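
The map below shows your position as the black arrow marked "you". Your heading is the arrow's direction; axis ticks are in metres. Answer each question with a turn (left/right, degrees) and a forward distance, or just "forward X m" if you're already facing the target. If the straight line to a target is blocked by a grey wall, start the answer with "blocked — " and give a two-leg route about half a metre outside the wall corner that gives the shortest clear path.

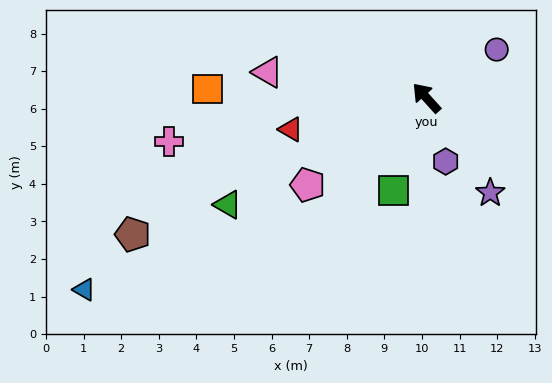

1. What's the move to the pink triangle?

turn left 39°, forward 4.3 m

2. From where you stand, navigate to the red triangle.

turn left 61°, forward 3.7 m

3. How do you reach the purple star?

turn left 172°, forward 3.0 m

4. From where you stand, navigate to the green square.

turn left 118°, forward 2.6 m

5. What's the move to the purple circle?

turn right 98°, forward 2.3 m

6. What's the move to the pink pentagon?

turn left 84°, forward 3.9 m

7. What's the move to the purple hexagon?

turn left 155°, forward 1.8 m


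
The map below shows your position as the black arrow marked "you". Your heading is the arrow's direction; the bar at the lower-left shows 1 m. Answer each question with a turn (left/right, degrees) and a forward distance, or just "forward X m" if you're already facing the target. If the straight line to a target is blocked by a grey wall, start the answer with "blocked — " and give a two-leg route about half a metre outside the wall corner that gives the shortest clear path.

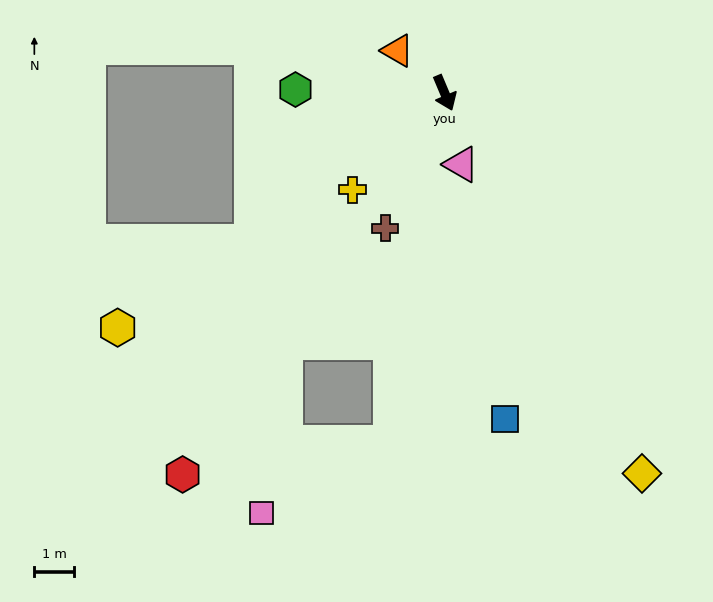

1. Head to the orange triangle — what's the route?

turn right 155°, forward 1.6 m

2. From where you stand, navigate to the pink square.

blocked — turn right 55°, forward 7.4 m, then turn left 24°, forward 4.3 m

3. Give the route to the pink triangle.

turn right 10°, forward 1.8 m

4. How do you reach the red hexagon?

turn right 57°, forward 11.6 m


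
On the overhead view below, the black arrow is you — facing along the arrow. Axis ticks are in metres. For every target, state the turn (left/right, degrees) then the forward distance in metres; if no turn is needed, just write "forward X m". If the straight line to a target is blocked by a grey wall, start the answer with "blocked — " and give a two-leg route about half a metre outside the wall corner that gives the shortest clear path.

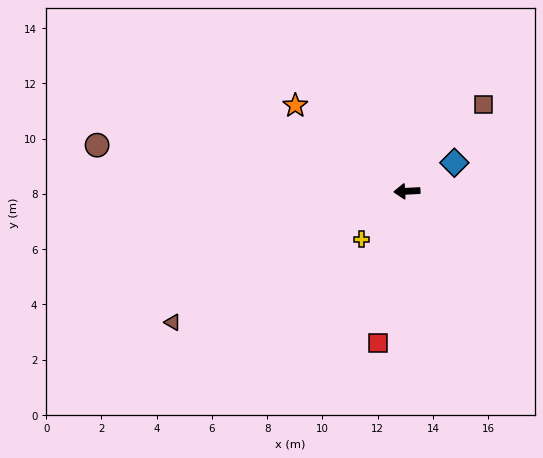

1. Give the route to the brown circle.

turn right 11°, forward 11.3 m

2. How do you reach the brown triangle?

turn left 26°, forward 9.7 m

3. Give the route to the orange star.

turn right 40°, forward 5.1 m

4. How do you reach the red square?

turn left 76°, forward 5.6 m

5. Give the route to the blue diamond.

turn right 152°, forward 2.0 m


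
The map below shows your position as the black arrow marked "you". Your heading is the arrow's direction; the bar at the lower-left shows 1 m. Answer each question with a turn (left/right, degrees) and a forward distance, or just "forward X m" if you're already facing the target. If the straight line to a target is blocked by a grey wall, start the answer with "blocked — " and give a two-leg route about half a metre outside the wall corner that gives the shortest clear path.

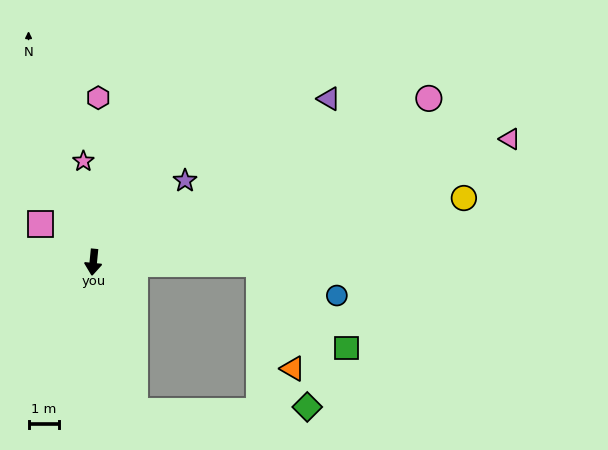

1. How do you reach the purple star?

turn left 137°, forward 4.1 m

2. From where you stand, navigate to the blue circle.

blocked — turn left 95°, forward 5.5 m, then turn right 21°, forward 2.8 m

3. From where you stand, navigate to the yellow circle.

turn left 105°, forward 12.5 m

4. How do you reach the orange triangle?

blocked — turn left 95°, forward 5.5 m, then turn right 71°, forward 3.7 m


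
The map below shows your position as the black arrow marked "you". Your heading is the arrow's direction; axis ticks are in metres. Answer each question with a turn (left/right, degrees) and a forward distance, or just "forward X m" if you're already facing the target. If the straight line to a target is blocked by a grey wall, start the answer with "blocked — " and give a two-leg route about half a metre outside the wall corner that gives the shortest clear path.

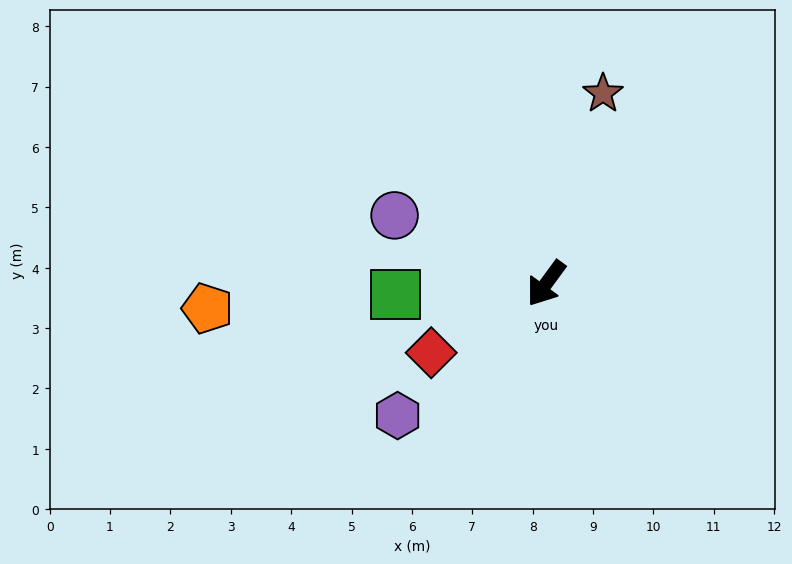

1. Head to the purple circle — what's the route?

turn right 78°, forward 2.8 m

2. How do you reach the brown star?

turn right 160°, forward 3.3 m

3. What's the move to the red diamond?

turn right 23°, forward 2.2 m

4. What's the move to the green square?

turn right 50°, forward 2.5 m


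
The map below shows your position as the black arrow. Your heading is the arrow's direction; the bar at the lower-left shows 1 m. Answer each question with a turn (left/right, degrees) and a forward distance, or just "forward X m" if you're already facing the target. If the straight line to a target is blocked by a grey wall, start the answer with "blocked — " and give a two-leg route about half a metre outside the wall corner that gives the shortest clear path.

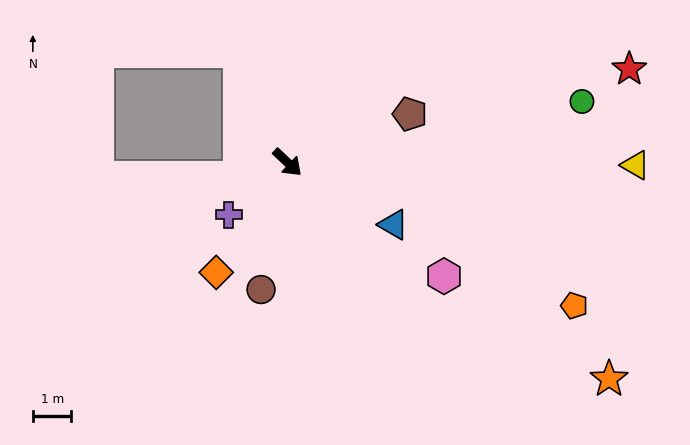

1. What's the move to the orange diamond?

turn right 80°, forward 3.4 m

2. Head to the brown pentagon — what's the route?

turn left 65°, forward 3.4 m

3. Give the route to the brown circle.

turn right 58°, forward 3.4 m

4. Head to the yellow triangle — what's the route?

turn left 43°, forward 9.0 m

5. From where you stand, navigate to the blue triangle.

turn left 13°, forward 3.2 m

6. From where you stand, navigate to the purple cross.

turn right 95°, forward 2.0 m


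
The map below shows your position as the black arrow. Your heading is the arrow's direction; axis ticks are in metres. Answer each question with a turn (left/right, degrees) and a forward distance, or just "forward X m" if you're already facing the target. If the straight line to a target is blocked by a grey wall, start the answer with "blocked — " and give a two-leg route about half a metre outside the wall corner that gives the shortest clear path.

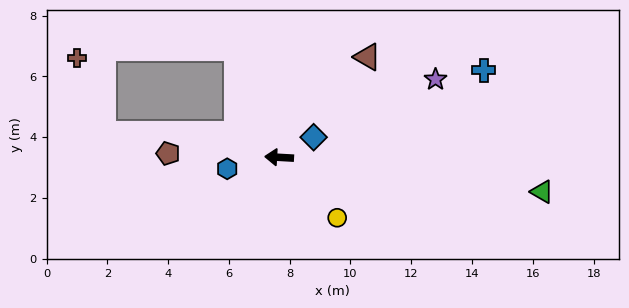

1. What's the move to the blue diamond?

turn right 147°, forward 1.3 m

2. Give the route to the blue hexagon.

turn left 16°, forward 1.7 m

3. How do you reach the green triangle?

turn left 176°, forward 8.7 m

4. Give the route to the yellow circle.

turn left 137°, forward 2.8 m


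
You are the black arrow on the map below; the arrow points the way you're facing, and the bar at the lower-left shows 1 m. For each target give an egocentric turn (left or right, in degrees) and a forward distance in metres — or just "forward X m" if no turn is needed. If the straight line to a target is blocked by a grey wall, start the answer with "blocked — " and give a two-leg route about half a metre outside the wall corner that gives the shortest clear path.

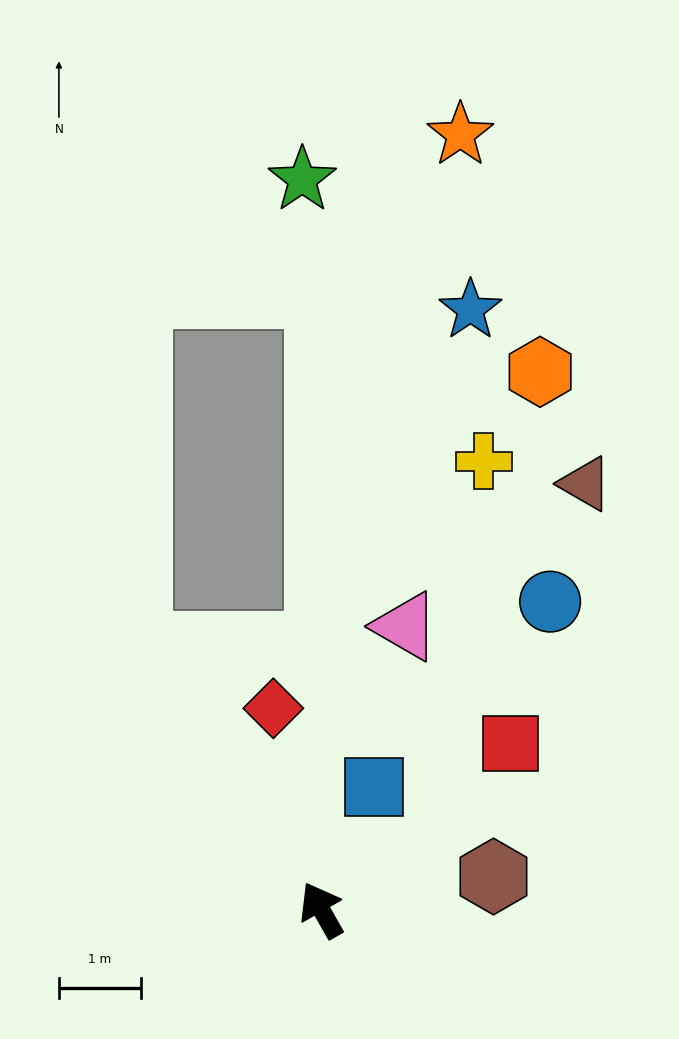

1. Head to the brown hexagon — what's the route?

turn right 109°, forward 2.1 m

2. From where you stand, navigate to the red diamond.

turn right 16°, forward 2.5 m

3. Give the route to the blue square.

turn right 53°, forward 1.6 m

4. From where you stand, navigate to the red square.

turn right 78°, forward 3.1 m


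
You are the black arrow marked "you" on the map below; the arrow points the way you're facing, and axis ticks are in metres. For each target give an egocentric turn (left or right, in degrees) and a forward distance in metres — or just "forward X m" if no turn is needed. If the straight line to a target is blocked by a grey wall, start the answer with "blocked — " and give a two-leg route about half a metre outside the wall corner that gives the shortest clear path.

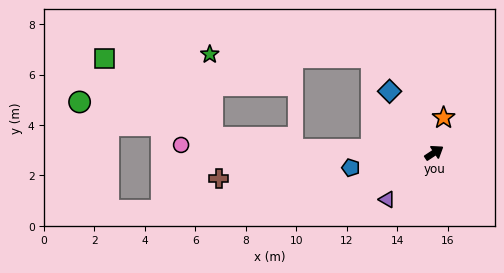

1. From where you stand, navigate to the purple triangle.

turn right 169°, forward 2.6 m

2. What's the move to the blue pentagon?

turn left 157°, forward 3.4 m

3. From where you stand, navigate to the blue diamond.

turn left 92°, forward 3.0 m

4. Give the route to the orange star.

turn left 41°, forward 1.4 m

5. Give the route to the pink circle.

turn left 145°, forward 10.0 m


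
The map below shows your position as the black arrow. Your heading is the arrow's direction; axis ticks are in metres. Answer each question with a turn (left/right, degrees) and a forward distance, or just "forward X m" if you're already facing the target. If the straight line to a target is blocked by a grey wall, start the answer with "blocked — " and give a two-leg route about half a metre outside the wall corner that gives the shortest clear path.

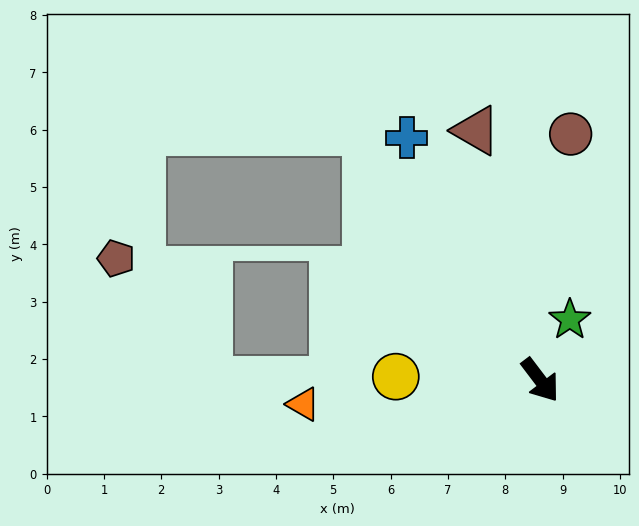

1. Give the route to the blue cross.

turn left 172°, forward 4.8 m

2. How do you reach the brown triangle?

turn left 157°, forward 4.5 m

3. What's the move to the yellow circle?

turn right 129°, forward 2.5 m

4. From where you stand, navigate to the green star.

turn left 117°, forward 1.2 m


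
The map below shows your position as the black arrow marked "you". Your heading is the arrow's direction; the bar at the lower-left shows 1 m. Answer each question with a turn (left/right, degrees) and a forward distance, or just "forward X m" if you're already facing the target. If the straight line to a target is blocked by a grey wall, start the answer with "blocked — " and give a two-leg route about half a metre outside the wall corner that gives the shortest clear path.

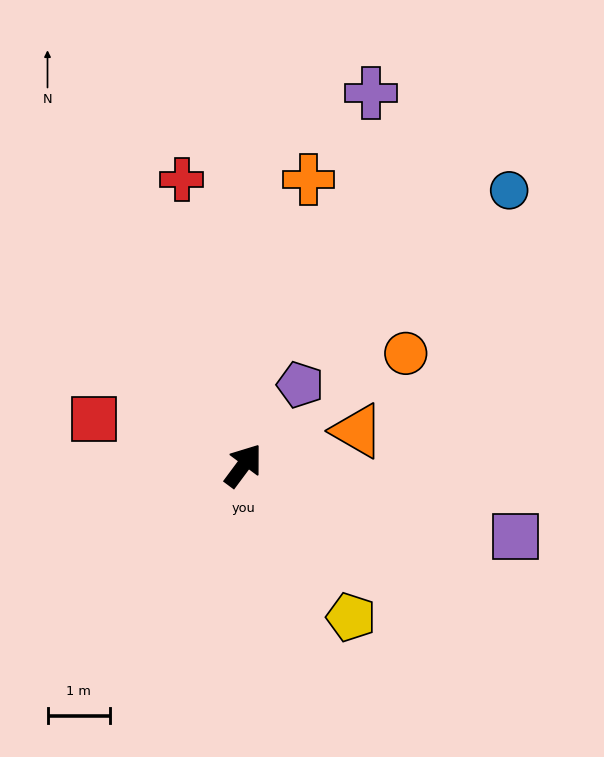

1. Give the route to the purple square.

turn right 68°, forward 4.5 m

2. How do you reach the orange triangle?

turn right 37°, forward 1.9 m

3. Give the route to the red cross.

turn left 49°, forward 4.7 m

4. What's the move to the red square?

turn left 109°, forward 2.5 m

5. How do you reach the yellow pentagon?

turn right 108°, forward 3.0 m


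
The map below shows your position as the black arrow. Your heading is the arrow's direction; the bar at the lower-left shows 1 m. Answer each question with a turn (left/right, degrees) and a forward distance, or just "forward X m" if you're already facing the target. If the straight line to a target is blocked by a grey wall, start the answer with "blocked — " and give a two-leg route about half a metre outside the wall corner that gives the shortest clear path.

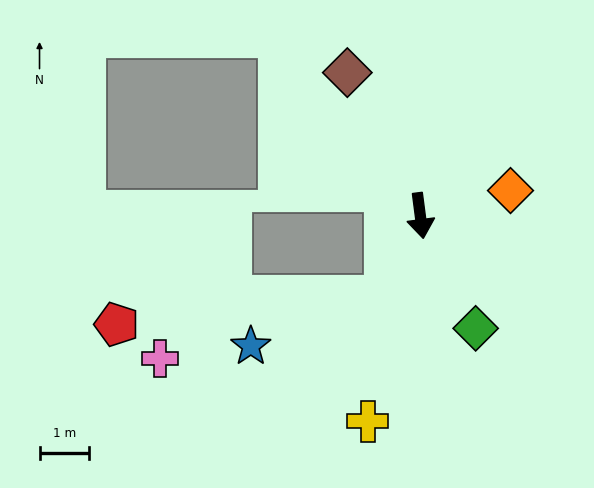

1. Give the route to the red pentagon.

blocked — turn right 31°, forward 1.8 m, then turn right 60°, forward 5.4 m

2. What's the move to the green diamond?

turn left 19°, forward 2.5 m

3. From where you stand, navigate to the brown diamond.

turn right 160°, forward 3.2 m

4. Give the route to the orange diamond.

turn left 98°, forward 1.9 m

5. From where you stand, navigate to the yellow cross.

turn right 22°, forward 4.3 m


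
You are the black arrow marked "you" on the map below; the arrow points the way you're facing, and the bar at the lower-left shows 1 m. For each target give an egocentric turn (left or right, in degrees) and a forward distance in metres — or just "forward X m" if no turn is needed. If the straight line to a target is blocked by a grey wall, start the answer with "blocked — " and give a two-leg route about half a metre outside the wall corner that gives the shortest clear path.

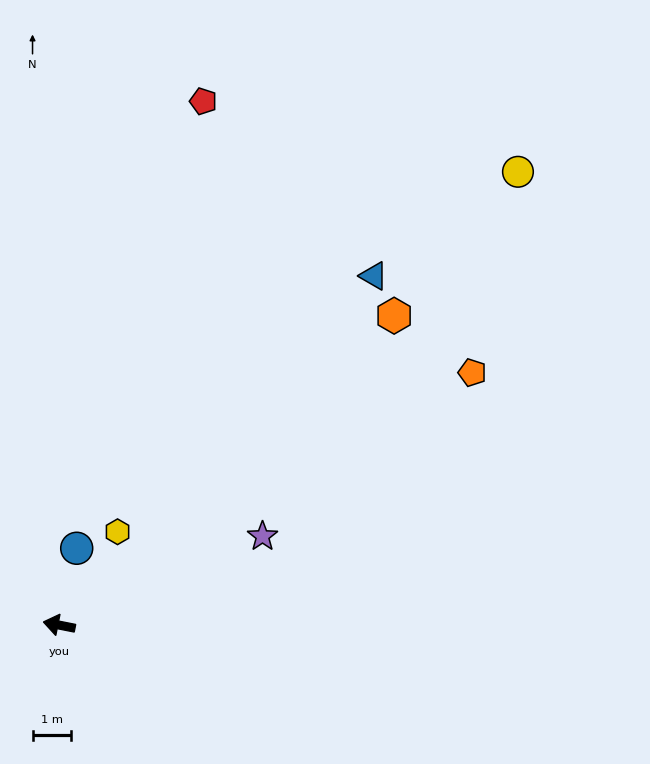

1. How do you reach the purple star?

turn right 145°, forward 5.7 m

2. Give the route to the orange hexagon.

turn right 126°, forward 11.7 m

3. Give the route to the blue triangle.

turn right 121°, forward 12.1 m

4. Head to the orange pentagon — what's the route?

turn right 137°, forward 12.4 m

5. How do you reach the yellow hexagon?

turn right 111°, forward 2.8 m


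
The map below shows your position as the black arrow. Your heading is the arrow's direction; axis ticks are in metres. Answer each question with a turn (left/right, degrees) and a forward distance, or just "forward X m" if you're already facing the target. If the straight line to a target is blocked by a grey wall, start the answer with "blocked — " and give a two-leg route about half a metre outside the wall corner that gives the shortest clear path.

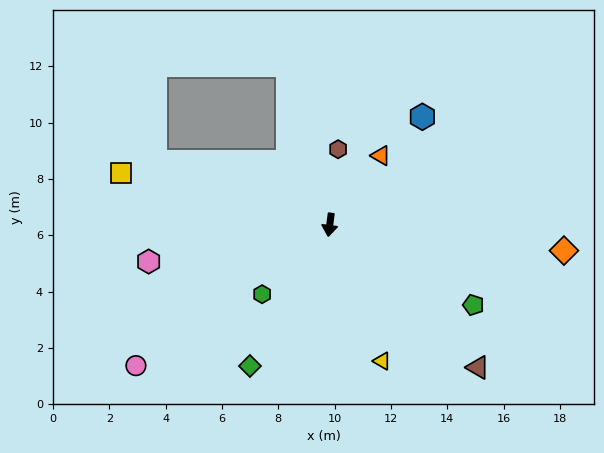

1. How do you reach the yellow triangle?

turn left 28°, forward 5.2 m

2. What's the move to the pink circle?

turn right 47°, forward 8.5 m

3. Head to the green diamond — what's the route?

turn right 22°, forward 5.8 m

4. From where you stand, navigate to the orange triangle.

turn left 151°, forward 3.1 m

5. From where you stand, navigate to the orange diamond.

turn left 91°, forward 8.4 m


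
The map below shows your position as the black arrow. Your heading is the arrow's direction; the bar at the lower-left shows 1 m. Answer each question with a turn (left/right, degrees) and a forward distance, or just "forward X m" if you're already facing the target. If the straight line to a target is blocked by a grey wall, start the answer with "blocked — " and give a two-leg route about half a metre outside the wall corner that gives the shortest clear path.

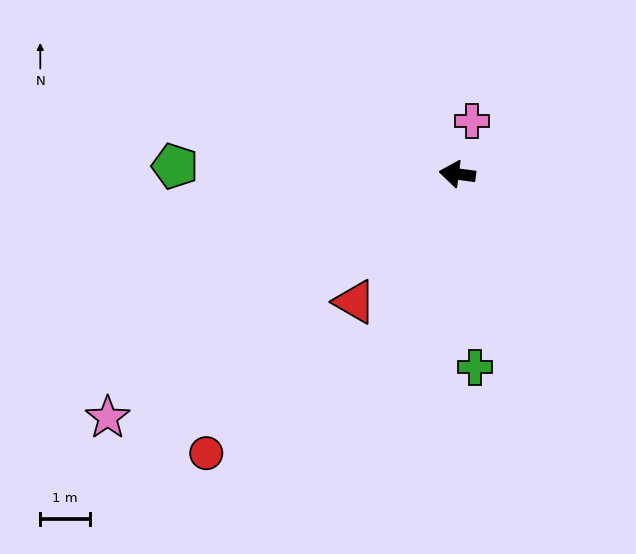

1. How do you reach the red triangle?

turn left 59°, forward 3.3 m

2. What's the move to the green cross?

turn left 103°, forward 3.9 m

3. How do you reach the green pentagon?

turn left 6°, forward 5.7 m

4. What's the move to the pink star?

turn left 42°, forward 8.6 m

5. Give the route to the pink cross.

turn right 98°, forward 1.1 m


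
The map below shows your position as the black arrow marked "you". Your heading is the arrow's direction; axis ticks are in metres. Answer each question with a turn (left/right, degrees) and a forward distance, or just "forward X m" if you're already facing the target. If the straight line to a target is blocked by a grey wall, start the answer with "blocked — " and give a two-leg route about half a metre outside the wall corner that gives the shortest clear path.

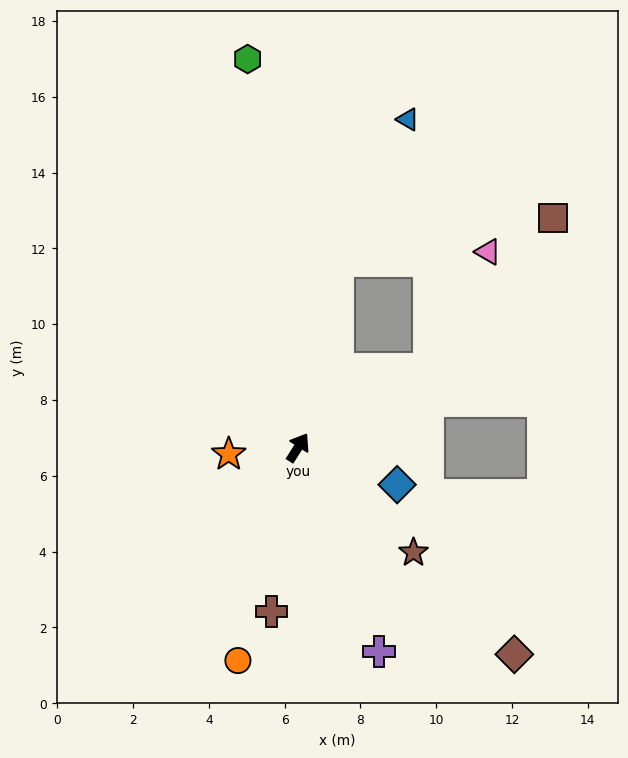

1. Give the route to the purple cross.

turn right 126°, forward 5.8 m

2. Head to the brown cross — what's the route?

turn right 157°, forward 4.4 m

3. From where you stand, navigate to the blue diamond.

turn right 78°, forward 2.8 m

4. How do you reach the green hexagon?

turn left 40°, forward 10.3 m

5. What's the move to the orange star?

turn left 128°, forward 1.8 m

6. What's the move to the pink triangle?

blocked — turn right 27°, forward 4.0 m, then turn left 33°, forward 3.5 m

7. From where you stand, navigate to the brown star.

turn right 100°, forward 4.1 m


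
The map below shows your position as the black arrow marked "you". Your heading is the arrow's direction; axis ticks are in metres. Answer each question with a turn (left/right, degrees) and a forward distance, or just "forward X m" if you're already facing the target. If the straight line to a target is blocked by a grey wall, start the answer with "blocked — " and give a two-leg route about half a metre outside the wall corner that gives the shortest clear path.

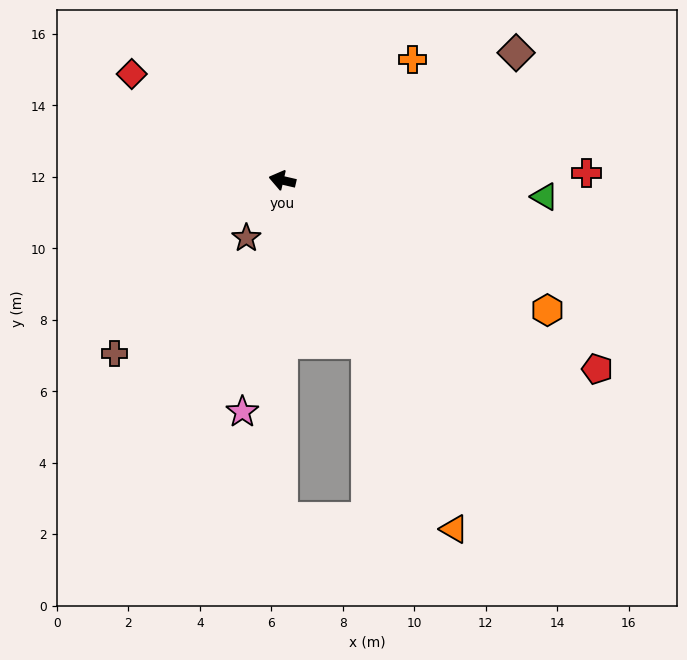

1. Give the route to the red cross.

turn right 166°, forward 8.5 m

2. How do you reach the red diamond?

turn right 22°, forward 5.2 m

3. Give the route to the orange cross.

turn right 124°, forward 5.0 m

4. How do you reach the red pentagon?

turn left 162°, forward 10.3 m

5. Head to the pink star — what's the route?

turn left 93°, forward 6.6 m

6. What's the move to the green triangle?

turn right 171°, forward 7.4 m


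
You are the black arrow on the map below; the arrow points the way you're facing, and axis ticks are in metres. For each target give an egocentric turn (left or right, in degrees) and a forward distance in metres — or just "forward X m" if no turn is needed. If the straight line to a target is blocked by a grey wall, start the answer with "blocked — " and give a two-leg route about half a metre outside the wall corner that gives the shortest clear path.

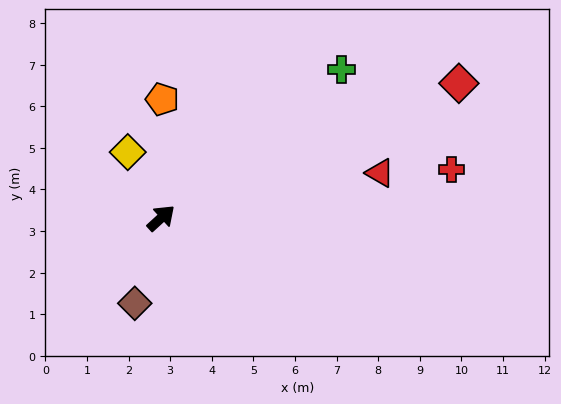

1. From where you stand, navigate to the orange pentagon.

turn left 47°, forward 2.9 m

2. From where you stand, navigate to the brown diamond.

turn right 150°, forward 2.1 m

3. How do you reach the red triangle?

turn right 31°, forward 5.4 m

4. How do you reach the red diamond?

turn right 18°, forward 7.9 m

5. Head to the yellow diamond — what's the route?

turn left 74°, forward 1.8 m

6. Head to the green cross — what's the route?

turn right 3°, forward 5.6 m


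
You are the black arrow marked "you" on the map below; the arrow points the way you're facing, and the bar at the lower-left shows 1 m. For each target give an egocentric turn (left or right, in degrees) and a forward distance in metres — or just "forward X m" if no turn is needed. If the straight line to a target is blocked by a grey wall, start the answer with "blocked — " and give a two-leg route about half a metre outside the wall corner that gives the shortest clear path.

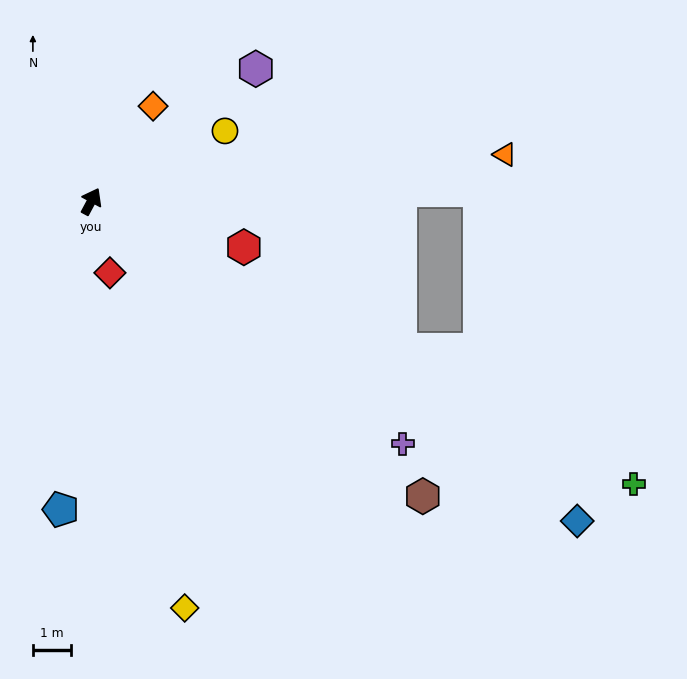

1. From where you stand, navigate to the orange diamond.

turn right 5°, forward 3.0 m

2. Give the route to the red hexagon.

turn right 79°, forward 4.1 m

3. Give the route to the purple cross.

turn right 100°, forward 10.3 m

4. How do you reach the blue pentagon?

turn right 157°, forward 8.1 m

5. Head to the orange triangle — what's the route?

turn right 55°, forward 10.8 m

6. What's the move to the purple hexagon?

turn right 23°, forward 5.5 m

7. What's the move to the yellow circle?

turn right 34°, forward 3.9 m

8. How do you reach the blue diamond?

turn right 95°, forward 15.1 m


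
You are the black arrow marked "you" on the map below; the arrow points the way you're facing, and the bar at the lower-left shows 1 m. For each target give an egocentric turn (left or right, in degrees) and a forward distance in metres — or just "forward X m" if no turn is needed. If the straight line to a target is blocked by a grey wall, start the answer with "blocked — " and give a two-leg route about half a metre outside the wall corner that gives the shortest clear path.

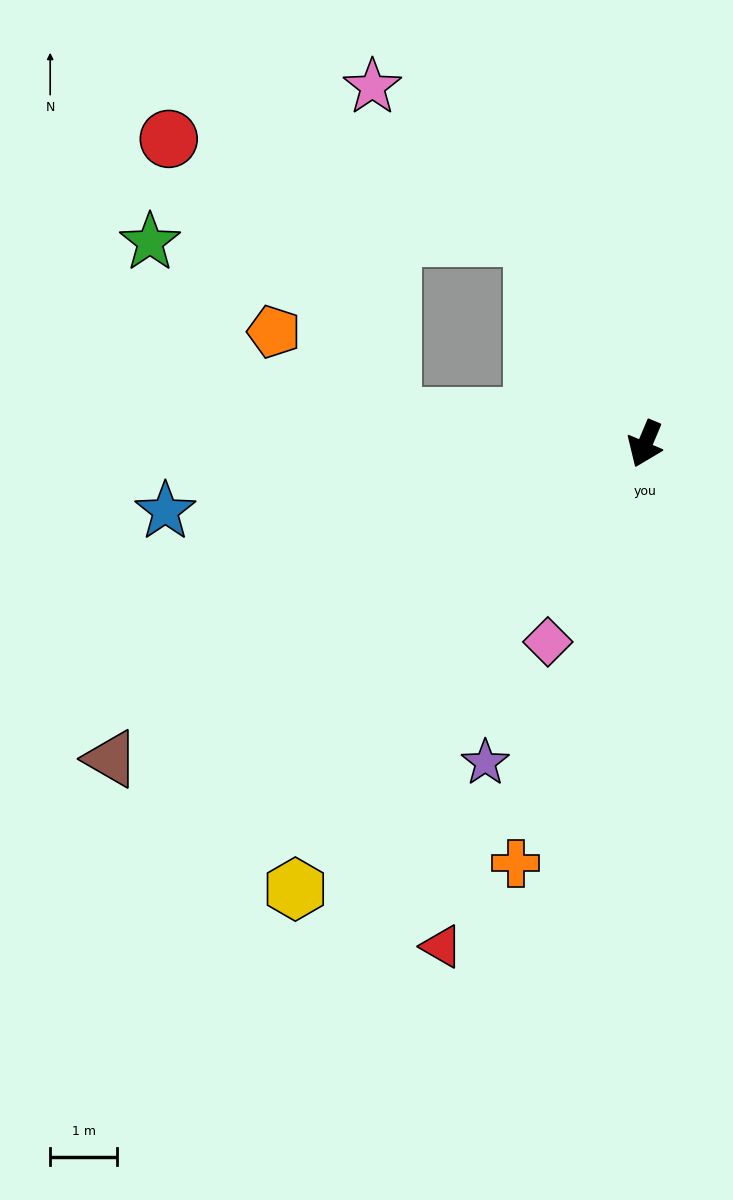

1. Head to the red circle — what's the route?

blocked — turn right 73°, forward 3.8 m, then turn right 45°, forward 5.3 m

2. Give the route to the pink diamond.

turn right 3°, forward 3.3 m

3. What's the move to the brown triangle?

turn right 37°, forward 9.2 m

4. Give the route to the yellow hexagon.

turn right 15°, forward 8.4 m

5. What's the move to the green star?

blocked — turn right 128°, forward 3.5 m, then turn left 62°, forward 5.7 m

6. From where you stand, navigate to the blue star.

turn right 59°, forward 7.2 m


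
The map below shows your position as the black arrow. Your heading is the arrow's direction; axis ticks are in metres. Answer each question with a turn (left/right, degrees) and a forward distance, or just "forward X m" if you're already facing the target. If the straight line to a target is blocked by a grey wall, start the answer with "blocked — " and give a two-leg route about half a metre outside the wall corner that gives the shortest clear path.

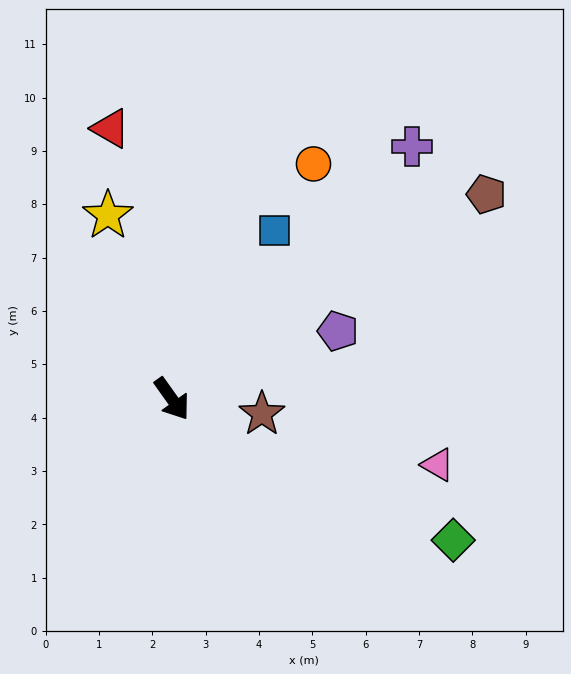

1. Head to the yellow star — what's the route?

turn left 164°, forward 3.6 m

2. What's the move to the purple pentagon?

turn left 77°, forward 3.4 m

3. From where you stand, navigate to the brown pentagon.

turn left 88°, forward 7.0 m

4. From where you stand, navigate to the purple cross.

turn left 101°, forward 6.5 m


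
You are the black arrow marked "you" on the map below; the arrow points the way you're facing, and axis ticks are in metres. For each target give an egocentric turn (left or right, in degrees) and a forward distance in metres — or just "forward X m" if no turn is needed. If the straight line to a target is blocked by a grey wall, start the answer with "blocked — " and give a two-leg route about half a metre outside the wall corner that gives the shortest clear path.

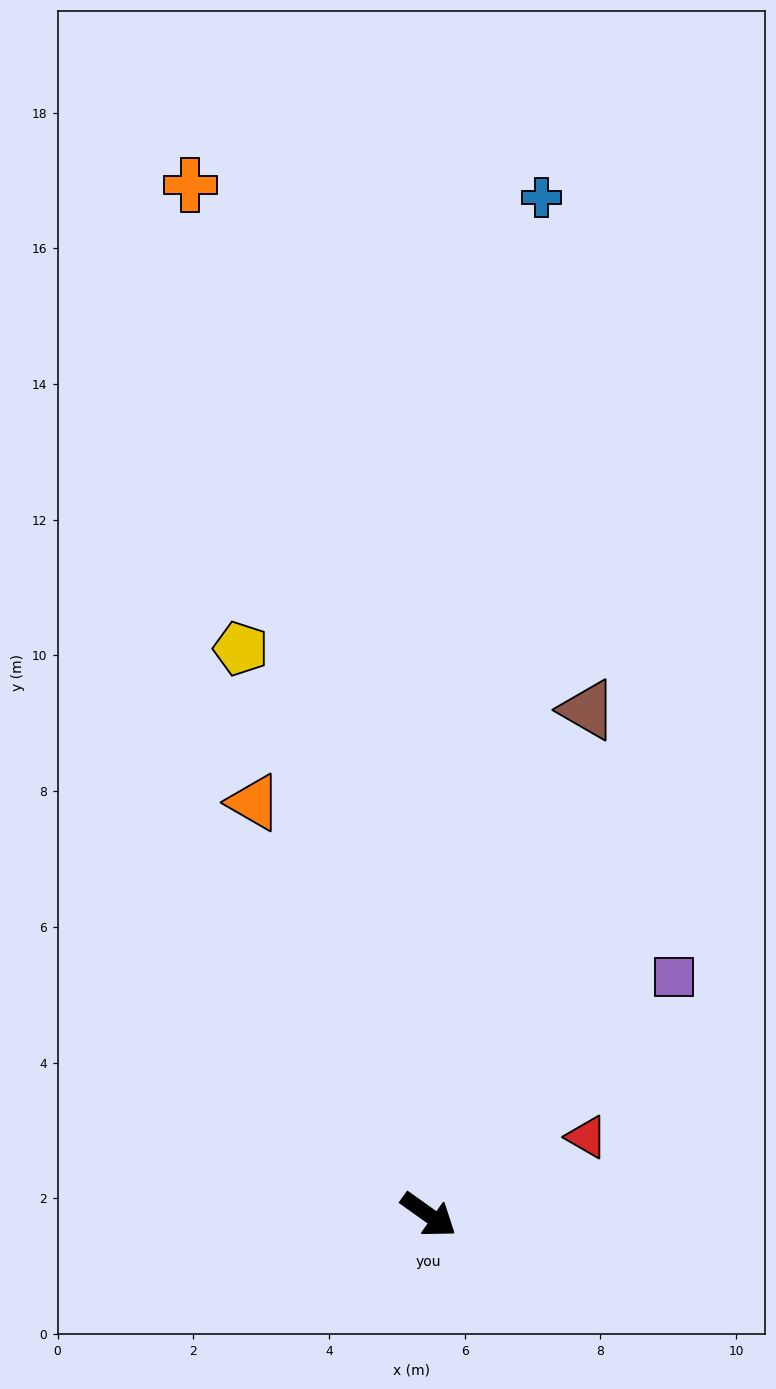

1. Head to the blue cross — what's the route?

turn left 119°, forward 15.1 m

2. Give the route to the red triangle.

turn left 62°, forward 2.6 m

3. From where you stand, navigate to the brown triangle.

turn left 108°, forward 7.8 m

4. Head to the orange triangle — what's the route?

turn left 148°, forward 6.6 m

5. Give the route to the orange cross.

turn left 138°, forward 15.6 m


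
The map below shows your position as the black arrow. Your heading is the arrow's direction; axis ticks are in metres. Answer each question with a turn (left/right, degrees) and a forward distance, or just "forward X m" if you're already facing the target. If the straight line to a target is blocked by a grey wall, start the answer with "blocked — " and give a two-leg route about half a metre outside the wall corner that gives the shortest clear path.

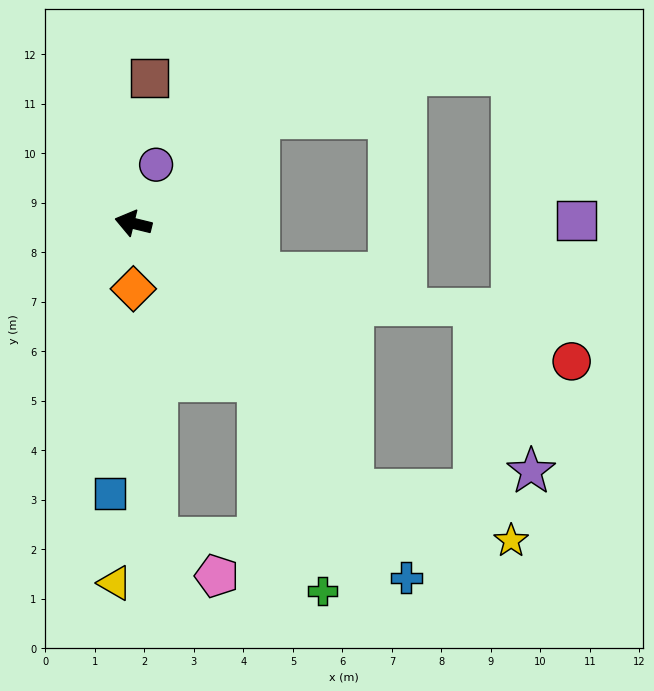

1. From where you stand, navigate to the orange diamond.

turn left 104°, forward 1.3 m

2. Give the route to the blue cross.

turn left 141°, forward 9.0 m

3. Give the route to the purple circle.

turn right 97°, forward 1.3 m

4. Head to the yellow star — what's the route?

blocked — turn left 143°, forward 7.0 m, then turn left 33°, forward 3.4 m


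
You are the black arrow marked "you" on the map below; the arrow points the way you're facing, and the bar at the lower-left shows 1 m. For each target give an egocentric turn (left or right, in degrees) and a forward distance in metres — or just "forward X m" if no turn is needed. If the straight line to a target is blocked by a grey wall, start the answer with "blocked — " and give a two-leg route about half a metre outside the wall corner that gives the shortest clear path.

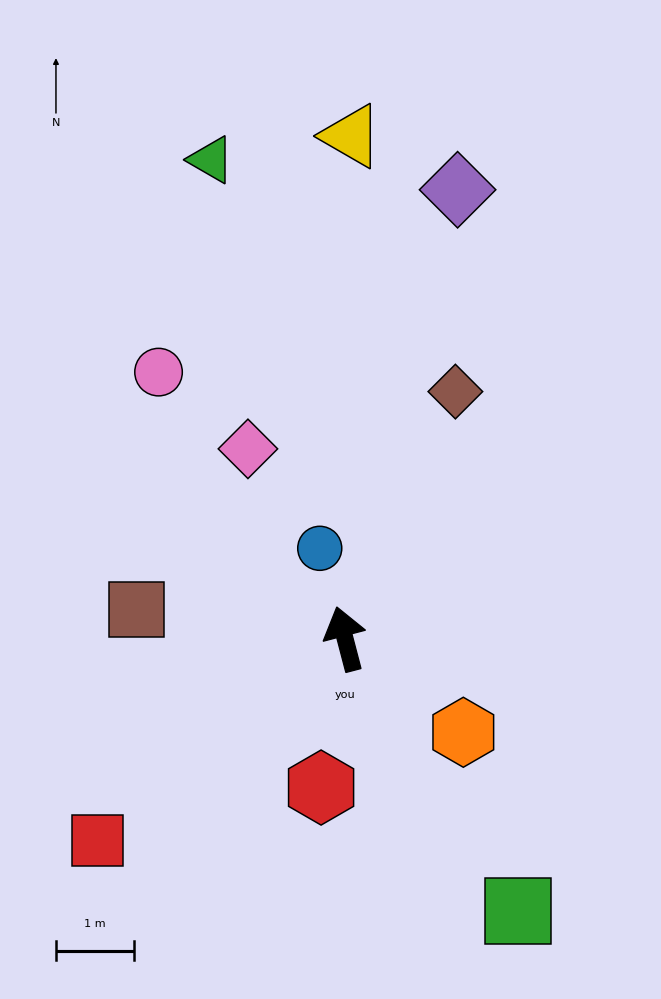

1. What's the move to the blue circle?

forward 1.2 m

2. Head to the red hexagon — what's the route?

turn left 156°, forward 1.9 m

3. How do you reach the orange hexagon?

turn right 143°, forward 1.9 m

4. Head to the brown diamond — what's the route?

turn right 39°, forward 3.5 m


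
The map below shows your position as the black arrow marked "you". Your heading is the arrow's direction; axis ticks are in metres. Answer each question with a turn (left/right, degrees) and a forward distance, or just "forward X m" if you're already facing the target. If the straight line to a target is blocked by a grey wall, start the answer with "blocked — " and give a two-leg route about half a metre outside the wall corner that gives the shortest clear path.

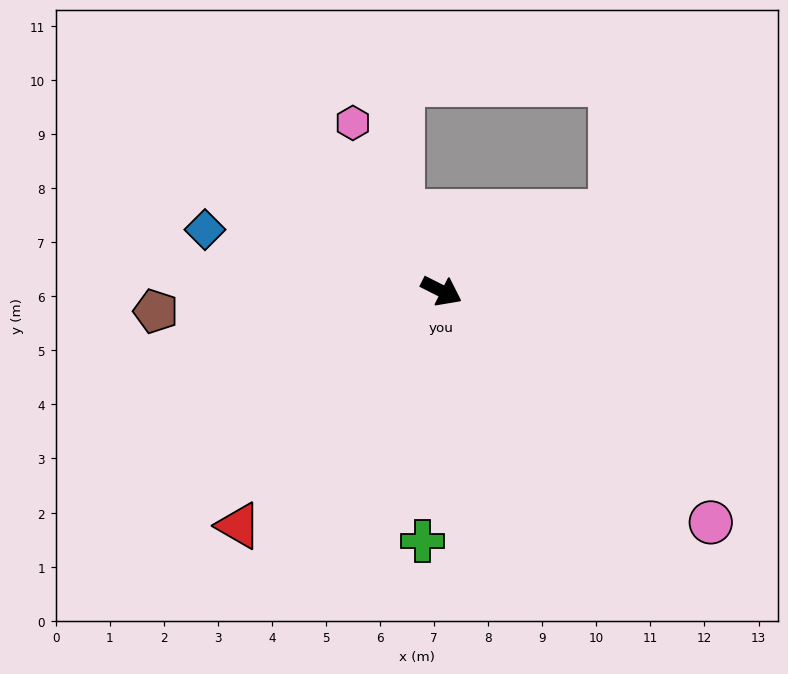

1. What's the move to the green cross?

turn right 68°, forward 4.6 m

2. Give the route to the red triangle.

turn right 104°, forward 5.7 m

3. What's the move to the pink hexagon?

turn left 145°, forward 3.5 m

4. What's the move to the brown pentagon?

turn right 149°, forward 5.3 m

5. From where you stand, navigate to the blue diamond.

turn right 168°, forward 4.5 m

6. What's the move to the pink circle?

turn right 14°, forward 6.6 m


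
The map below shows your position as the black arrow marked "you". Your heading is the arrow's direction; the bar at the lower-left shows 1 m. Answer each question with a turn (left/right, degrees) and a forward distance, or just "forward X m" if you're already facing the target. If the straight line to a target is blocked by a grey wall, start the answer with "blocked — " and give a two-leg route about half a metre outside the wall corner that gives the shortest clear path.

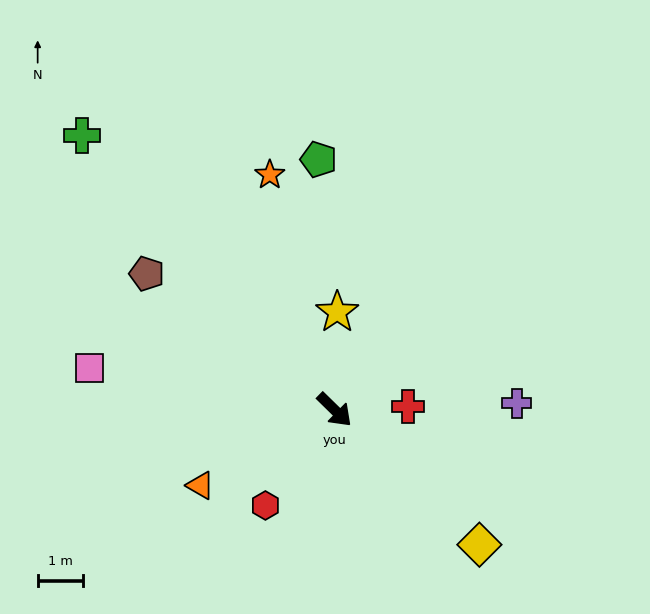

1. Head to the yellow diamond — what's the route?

forward 4.3 m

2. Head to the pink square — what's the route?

turn right 145°, forward 5.5 m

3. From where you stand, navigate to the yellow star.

turn left 133°, forward 2.1 m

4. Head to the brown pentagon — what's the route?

turn right 172°, forward 5.1 m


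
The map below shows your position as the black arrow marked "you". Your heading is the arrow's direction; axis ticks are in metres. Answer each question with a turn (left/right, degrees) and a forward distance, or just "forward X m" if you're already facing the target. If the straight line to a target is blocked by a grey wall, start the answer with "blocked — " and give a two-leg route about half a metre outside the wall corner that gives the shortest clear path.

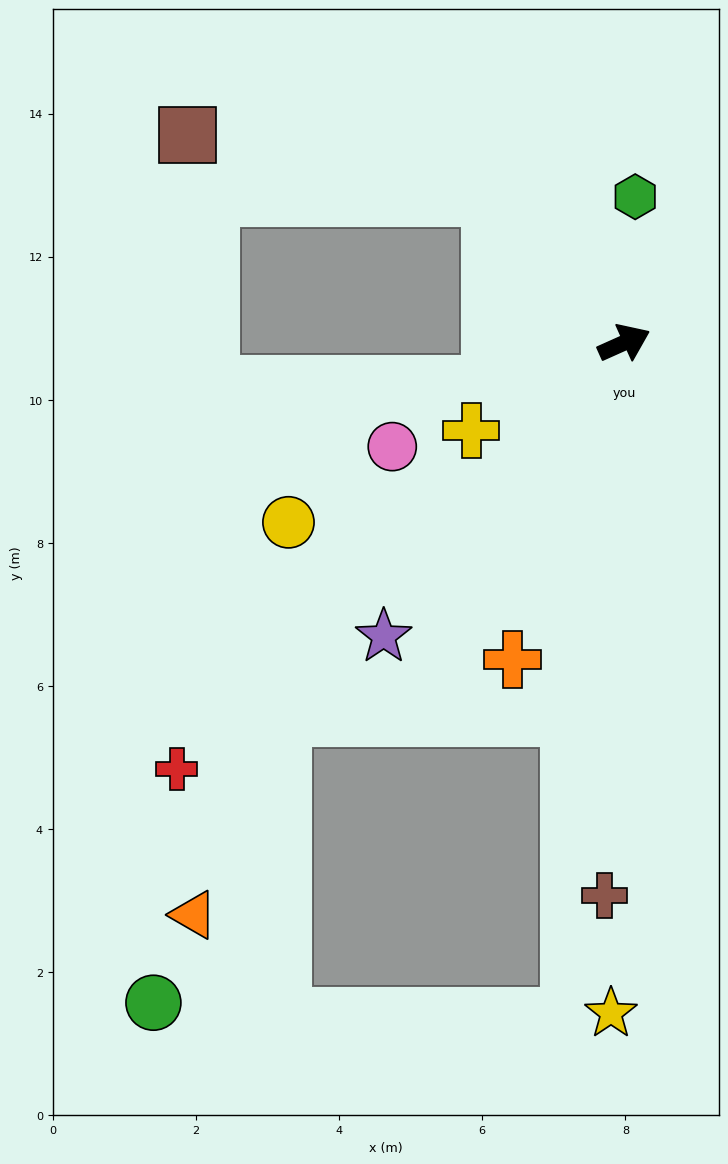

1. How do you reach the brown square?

blocked — turn left 108°, forward 2.8 m, then turn left 37°, forward 4.3 m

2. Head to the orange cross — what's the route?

turn right 134°, forward 4.7 m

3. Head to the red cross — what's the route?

turn right 161°, forward 8.6 m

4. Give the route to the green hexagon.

turn left 62°, forward 2.0 m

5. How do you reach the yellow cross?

turn right 174°, forward 2.5 m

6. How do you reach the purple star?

turn right 153°, forward 5.3 m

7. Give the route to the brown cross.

turn right 116°, forward 7.7 m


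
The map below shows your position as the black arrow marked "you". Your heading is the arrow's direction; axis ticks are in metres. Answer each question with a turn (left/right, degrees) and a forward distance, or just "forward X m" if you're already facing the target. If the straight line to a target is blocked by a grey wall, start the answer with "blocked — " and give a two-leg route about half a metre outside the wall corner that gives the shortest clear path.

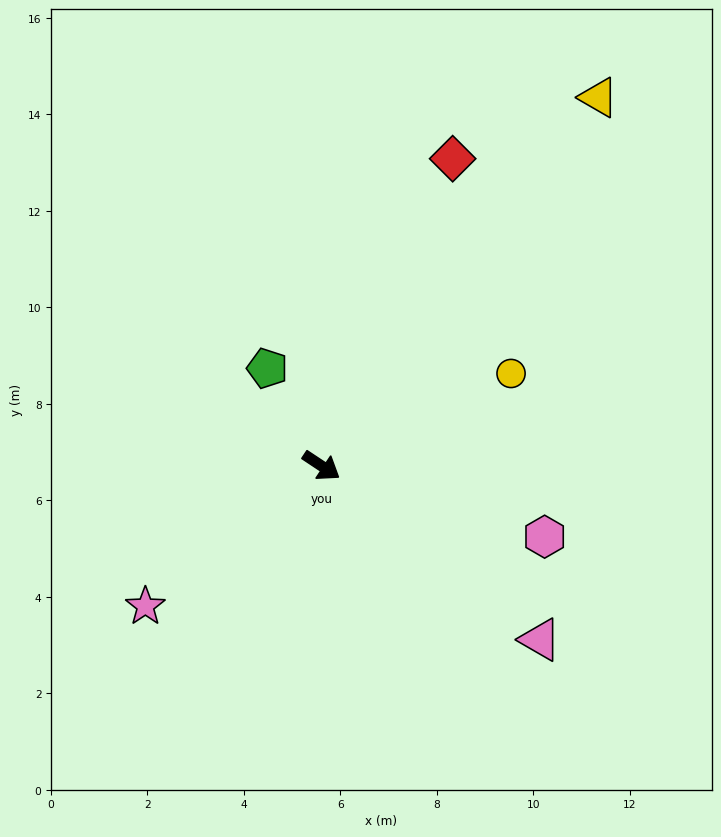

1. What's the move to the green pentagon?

turn left 153°, forward 2.3 m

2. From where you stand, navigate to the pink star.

turn right 108°, forward 4.7 m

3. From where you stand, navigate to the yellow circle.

turn left 60°, forward 4.4 m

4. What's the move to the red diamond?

turn left 100°, forward 6.9 m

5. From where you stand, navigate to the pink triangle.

turn right 5°, forward 5.8 m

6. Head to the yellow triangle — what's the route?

turn left 87°, forward 9.6 m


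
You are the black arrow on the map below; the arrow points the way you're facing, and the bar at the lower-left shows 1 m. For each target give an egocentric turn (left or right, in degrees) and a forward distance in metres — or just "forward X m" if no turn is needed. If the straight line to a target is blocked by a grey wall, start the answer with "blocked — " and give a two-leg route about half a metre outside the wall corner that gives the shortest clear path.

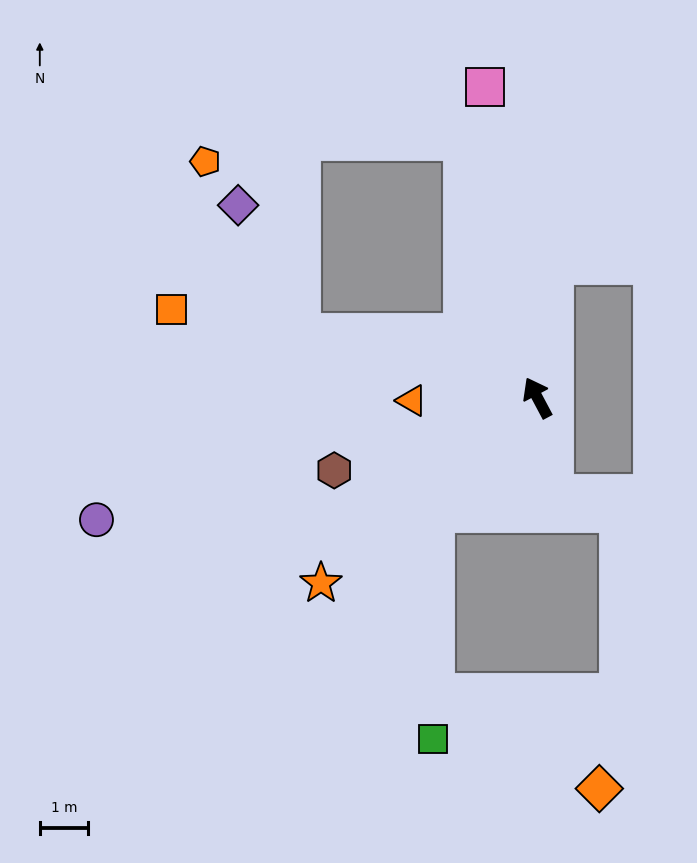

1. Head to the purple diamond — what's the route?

blocked — turn left 47°, forward 5.1 m, then turn right 49°, forward 3.0 m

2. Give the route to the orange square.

turn left 48°, forward 7.8 m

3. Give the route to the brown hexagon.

turn left 82°, forward 4.5 m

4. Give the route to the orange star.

turn left 103°, forward 5.9 m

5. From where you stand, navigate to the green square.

blocked — turn left 110°, forward 3.2 m, then turn left 42°, forward 4.7 m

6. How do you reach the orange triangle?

turn left 63°, forward 2.6 m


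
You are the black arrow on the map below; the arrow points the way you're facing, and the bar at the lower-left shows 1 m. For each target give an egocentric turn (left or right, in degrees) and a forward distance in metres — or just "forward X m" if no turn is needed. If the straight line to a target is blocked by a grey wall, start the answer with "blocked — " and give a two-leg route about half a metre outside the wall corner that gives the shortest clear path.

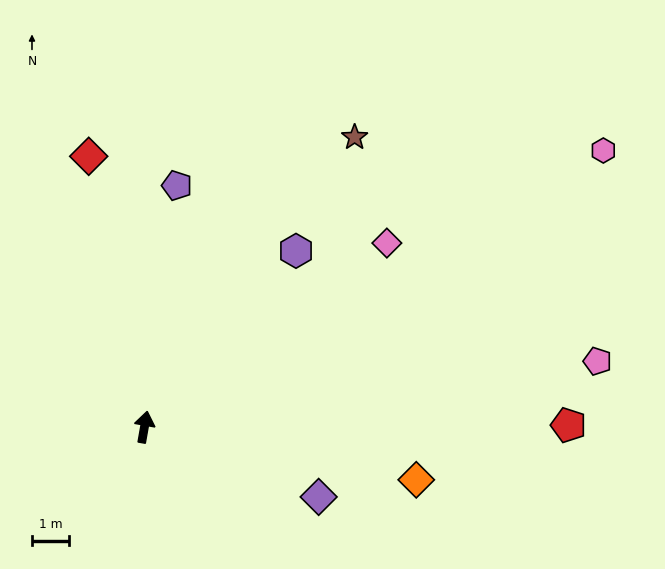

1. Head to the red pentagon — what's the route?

turn right 80°, forward 11.5 m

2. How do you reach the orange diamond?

turn right 91°, forward 7.5 m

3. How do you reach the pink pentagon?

turn right 72°, forward 12.4 m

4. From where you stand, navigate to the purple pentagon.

turn left 2°, forward 6.6 m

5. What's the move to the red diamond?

turn left 22°, forward 7.5 m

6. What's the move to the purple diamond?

turn right 102°, forward 5.1 m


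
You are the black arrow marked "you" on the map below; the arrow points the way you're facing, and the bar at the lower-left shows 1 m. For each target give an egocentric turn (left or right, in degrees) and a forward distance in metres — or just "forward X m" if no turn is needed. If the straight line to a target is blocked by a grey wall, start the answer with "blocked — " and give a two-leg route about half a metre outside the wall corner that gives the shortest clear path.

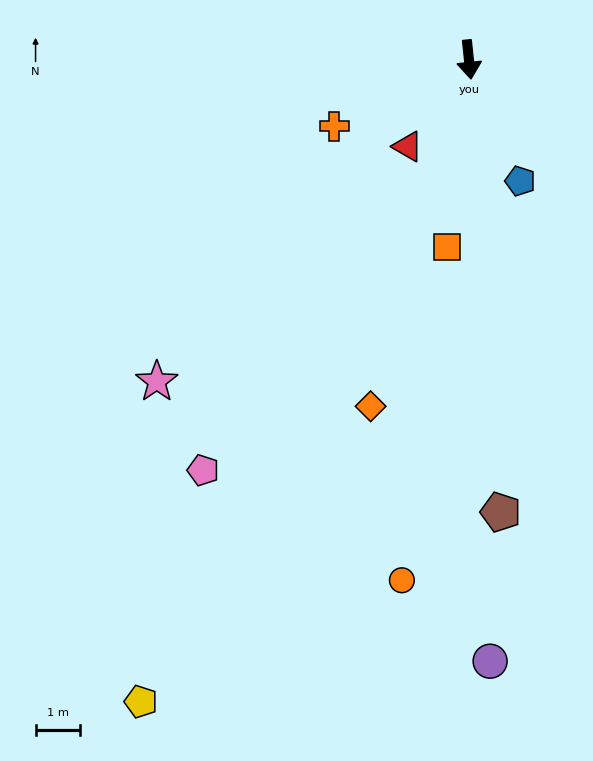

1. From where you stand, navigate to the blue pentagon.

turn left 17°, forward 3.0 m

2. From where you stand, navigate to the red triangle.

turn right 41°, forward 2.4 m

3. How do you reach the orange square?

turn right 13°, forward 4.3 m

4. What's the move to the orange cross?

turn right 70°, forward 3.4 m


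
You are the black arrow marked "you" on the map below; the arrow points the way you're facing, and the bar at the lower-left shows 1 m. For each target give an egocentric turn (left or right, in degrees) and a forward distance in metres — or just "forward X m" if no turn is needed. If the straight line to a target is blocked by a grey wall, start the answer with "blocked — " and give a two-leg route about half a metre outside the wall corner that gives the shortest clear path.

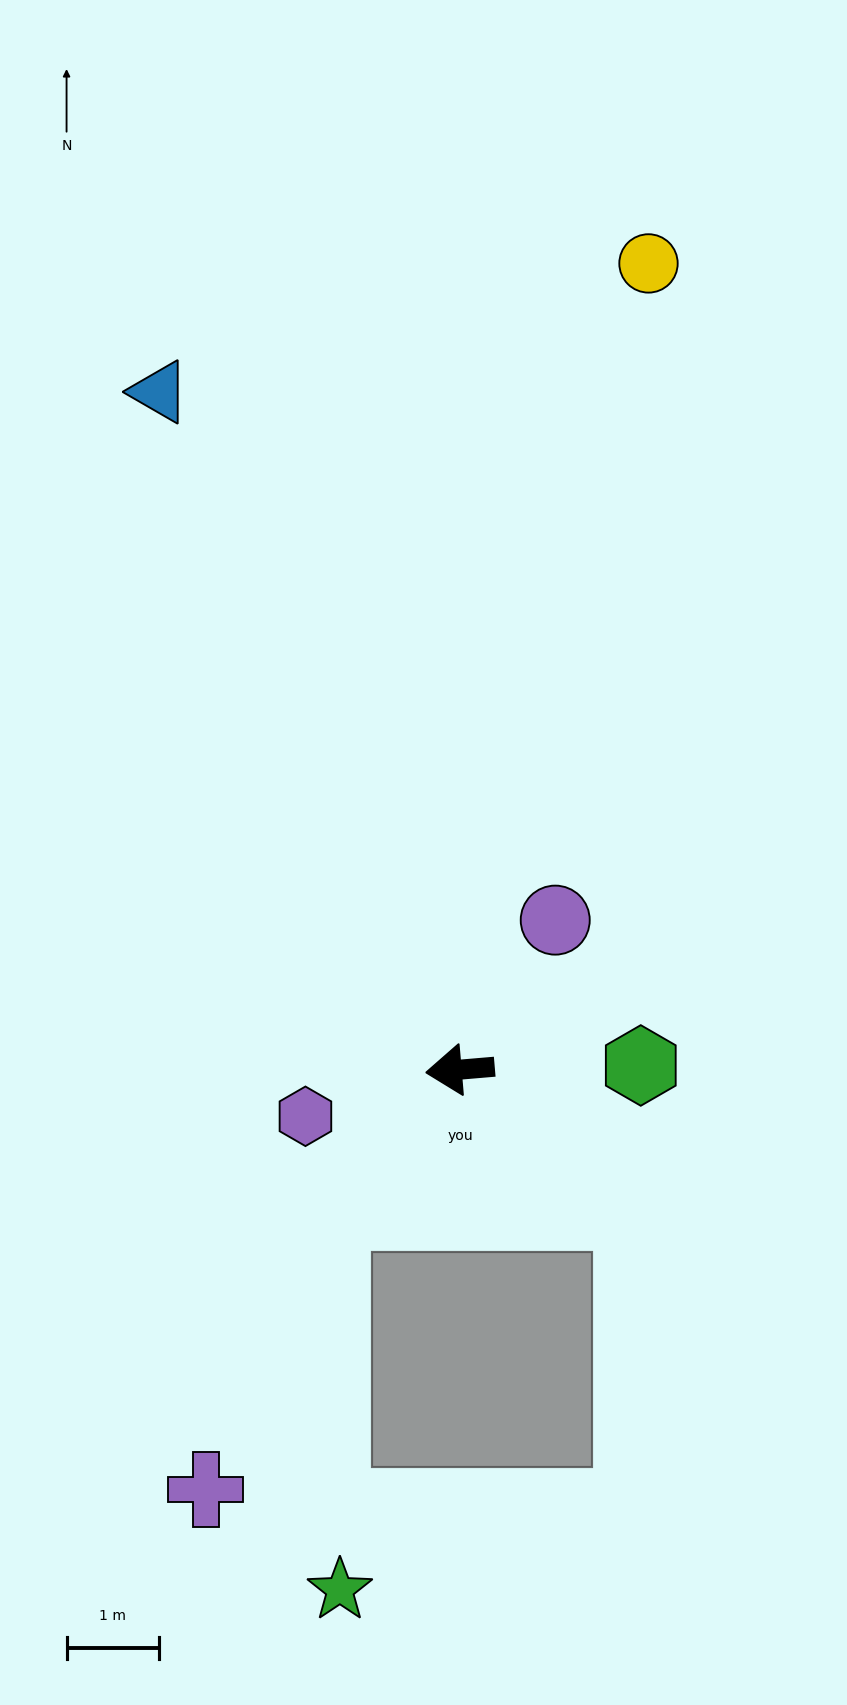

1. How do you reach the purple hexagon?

turn left 12°, forward 1.7 m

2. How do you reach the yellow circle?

turn right 108°, forward 9.0 m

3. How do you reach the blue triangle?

turn right 71°, forward 8.0 m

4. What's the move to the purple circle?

turn right 127°, forward 1.9 m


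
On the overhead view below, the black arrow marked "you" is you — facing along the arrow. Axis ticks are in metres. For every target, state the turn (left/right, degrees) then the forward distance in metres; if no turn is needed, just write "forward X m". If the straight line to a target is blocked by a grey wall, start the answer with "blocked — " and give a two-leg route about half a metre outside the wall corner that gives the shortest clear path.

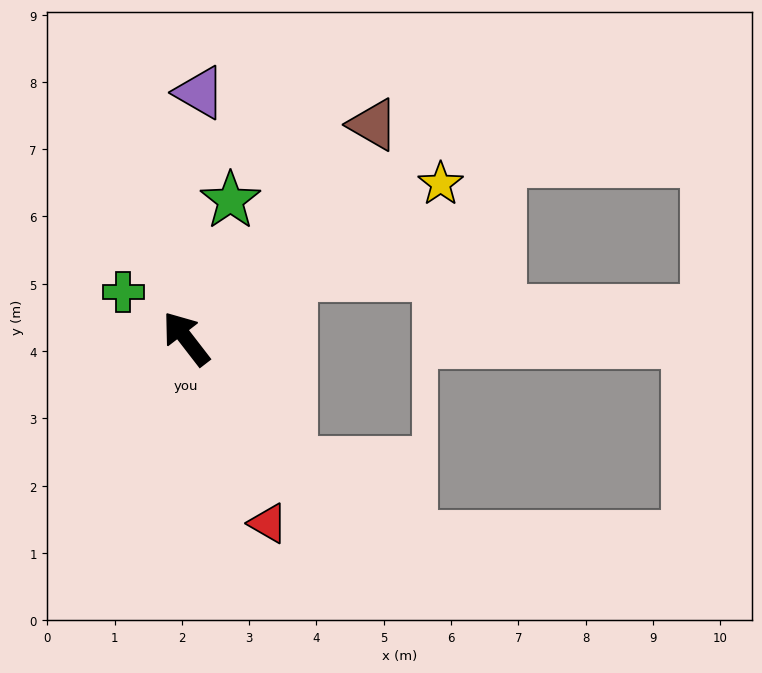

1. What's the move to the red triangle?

turn left 166°, forward 3.0 m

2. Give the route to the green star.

turn right 55°, forward 2.2 m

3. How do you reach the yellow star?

turn right 96°, forward 4.4 m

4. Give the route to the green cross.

turn left 16°, forward 1.2 m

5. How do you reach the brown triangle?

turn right 79°, forward 4.2 m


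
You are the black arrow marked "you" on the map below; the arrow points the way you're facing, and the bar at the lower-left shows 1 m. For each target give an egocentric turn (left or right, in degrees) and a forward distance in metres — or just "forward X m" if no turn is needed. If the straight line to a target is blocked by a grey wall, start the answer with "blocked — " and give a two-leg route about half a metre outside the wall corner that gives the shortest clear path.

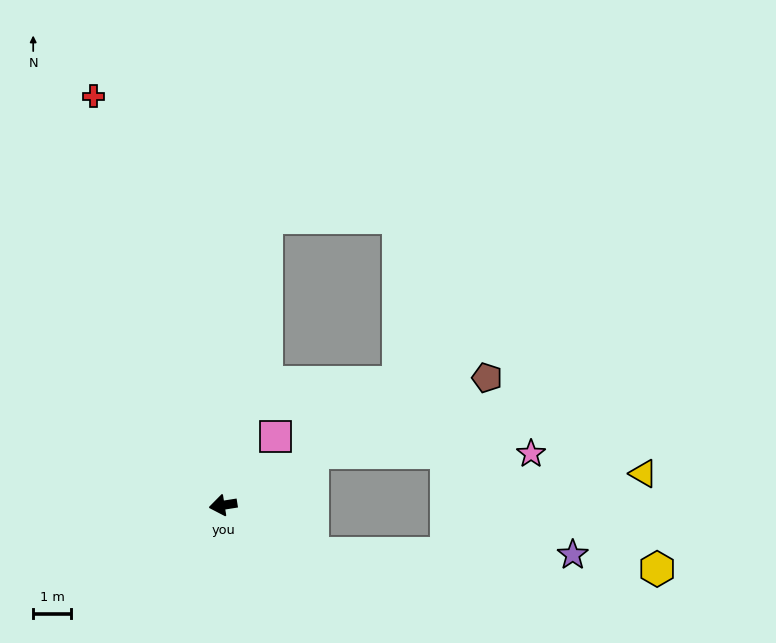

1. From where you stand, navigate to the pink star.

blocked — turn right 159°, forward 2.7 m, then turn right 30°, forward 5.7 m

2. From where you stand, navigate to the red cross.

turn right 81°, forward 11.3 m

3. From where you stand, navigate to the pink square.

turn right 136°, forward 2.3 m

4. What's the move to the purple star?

blocked — turn left 143°, forward 2.7 m, then turn left 28°, forward 6.8 m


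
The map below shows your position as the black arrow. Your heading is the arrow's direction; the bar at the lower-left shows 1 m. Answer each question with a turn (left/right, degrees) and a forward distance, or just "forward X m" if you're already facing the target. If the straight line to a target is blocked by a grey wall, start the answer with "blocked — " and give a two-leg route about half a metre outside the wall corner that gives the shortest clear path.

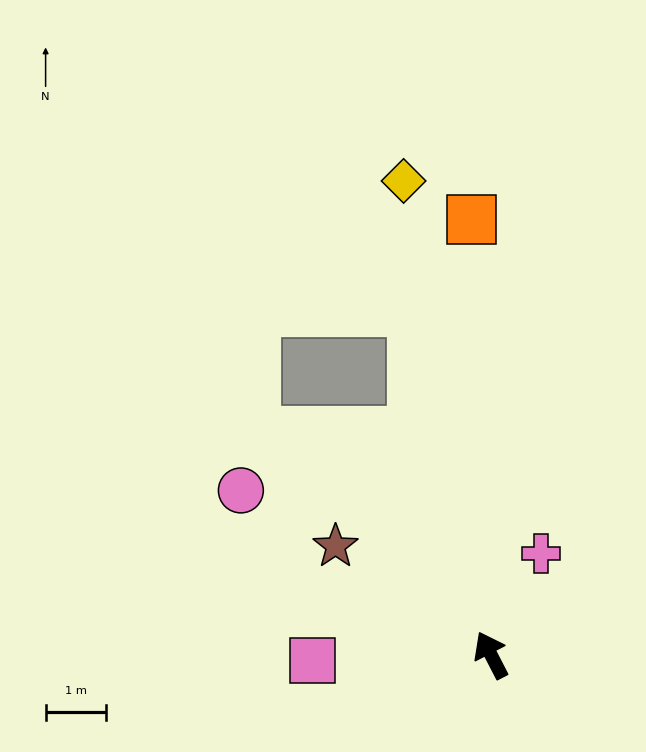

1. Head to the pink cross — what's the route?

turn right 54°, forward 1.9 m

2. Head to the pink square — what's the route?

turn left 65°, forward 2.9 m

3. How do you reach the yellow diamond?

turn right 17°, forward 7.9 m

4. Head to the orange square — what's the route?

turn right 25°, forward 7.2 m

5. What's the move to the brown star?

turn left 28°, forward 3.1 m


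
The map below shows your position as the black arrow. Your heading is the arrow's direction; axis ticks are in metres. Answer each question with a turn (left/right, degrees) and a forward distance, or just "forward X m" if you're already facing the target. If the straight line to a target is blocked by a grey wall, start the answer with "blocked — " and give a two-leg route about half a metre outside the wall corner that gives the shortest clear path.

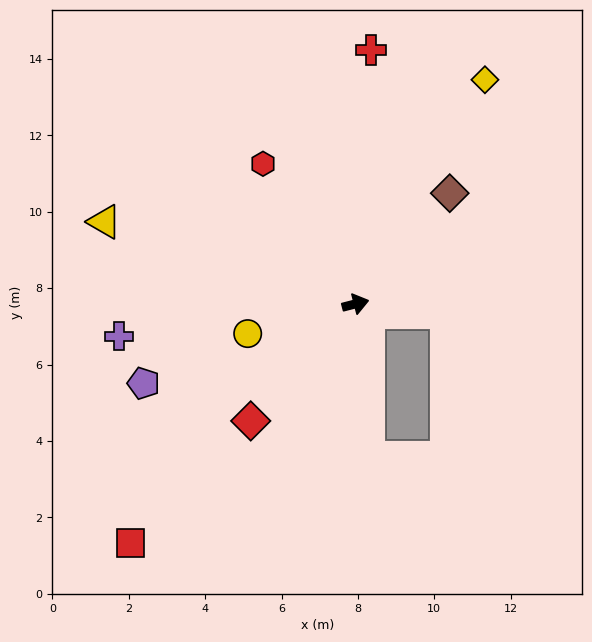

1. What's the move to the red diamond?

turn right 146°, forward 4.1 m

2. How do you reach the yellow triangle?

turn left 147°, forward 6.9 m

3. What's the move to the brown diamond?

turn left 35°, forward 3.8 m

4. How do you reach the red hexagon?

turn left 109°, forward 4.4 m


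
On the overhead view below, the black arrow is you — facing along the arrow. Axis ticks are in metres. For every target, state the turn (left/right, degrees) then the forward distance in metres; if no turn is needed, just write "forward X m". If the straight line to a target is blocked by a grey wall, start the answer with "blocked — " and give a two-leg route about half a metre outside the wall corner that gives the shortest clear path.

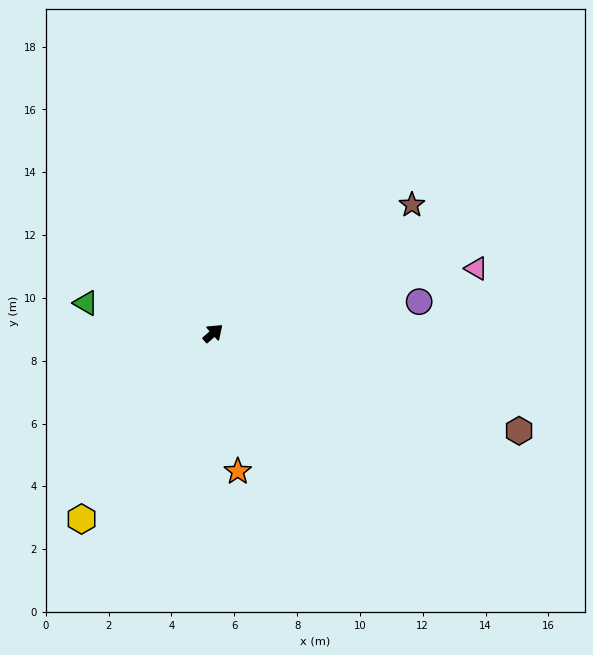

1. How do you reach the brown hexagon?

turn right 59°, forward 10.2 m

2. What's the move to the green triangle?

turn left 125°, forward 4.2 m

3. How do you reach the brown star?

turn right 9°, forward 7.5 m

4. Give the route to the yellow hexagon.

turn right 167°, forward 7.2 m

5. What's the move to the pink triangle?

turn right 28°, forward 8.6 m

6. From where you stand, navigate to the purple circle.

turn right 33°, forward 6.6 m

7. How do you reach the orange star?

turn right 121°, forward 4.5 m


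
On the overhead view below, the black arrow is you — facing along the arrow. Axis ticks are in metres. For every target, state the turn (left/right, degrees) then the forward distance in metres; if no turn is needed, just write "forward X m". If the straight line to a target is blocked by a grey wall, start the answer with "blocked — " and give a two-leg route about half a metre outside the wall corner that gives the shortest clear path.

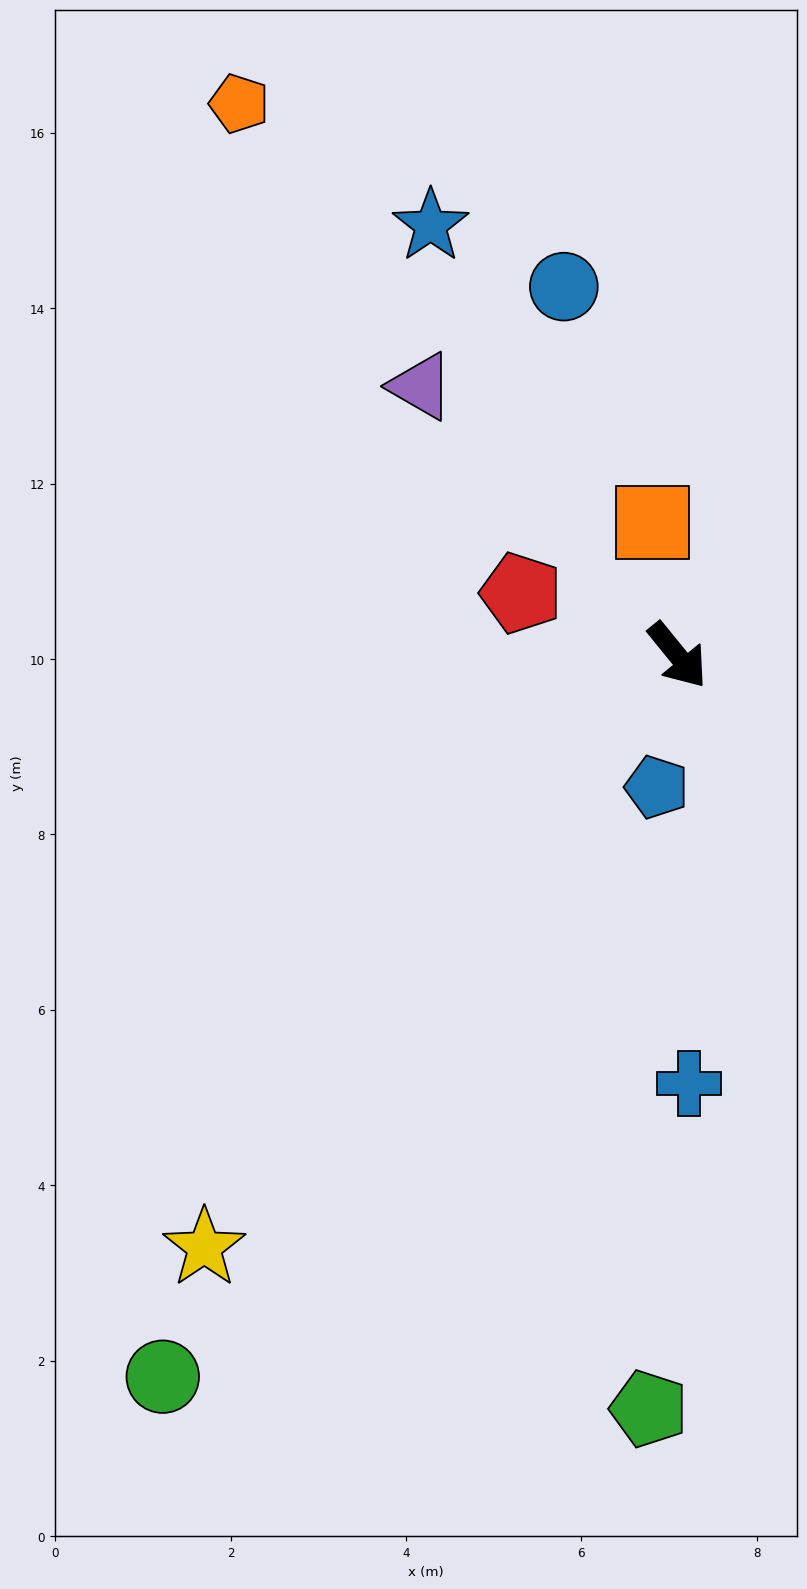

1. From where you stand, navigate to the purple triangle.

turn right 175°, forward 4.2 m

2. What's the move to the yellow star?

turn right 78°, forward 8.6 m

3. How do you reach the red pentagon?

turn right 151°, forward 1.9 m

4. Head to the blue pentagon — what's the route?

turn right 48°, forward 1.5 m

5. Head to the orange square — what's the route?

turn left 151°, forward 1.5 m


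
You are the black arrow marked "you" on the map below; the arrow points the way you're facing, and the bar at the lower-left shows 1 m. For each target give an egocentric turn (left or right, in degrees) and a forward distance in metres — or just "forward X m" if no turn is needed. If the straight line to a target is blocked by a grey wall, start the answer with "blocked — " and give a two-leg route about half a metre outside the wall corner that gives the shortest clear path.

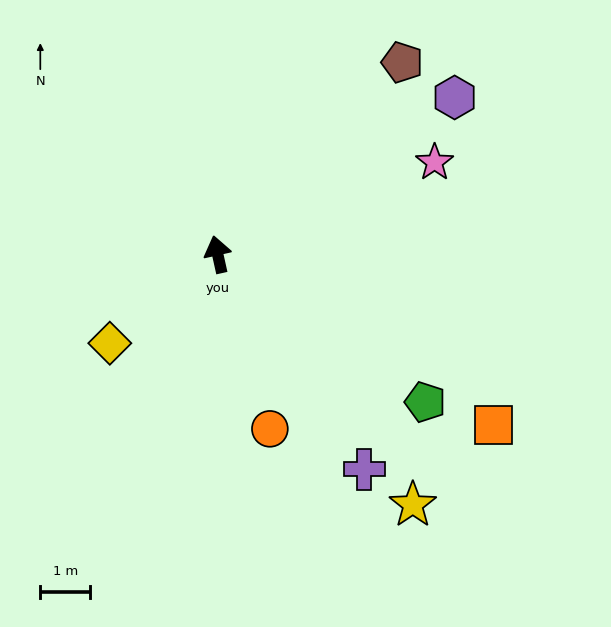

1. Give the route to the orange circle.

turn right 176°, forward 3.7 m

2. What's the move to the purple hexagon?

turn right 69°, forward 5.7 m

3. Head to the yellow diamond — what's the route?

turn left 117°, forward 2.8 m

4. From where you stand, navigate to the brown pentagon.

turn right 56°, forward 5.3 m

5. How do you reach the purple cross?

turn right 158°, forward 5.2 m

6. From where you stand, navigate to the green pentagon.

turn right 138°, forward 5.1 m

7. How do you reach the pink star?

turn right 80°, forward 4.7 m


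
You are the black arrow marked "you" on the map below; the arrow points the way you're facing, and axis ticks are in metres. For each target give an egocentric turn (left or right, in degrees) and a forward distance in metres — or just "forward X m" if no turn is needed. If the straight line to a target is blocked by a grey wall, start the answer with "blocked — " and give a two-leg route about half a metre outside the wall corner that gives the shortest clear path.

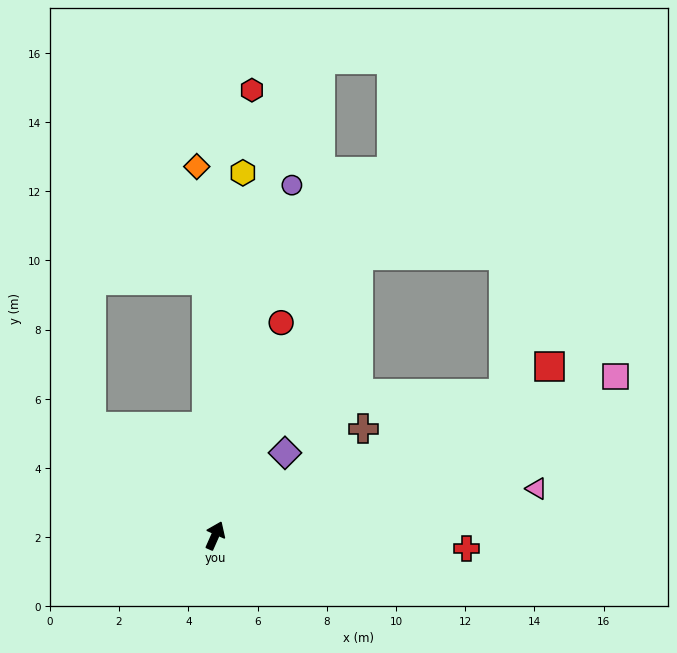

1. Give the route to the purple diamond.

turn right 16°, forward 3.1 m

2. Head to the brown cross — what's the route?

turn right 30°, forward 5.3 m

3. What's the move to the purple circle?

turn left 12°, forward 10.4 m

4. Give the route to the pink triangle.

turn right 58°, forward 9.4 m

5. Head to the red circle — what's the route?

turn left 7°, forward 6.4 m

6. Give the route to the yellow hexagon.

turn left 20°, forward 10.5 m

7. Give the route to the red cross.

turn right 69°, forward 7.3 m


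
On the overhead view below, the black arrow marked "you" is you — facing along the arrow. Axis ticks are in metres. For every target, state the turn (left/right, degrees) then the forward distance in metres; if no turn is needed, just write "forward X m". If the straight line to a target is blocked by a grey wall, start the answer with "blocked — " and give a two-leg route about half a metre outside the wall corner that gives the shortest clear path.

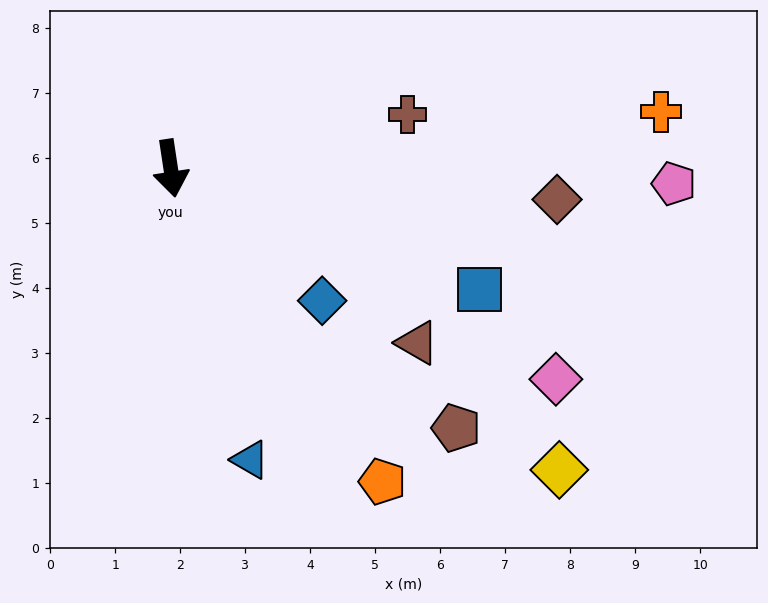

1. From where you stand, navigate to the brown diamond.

turn left 77°, forward 6.0 m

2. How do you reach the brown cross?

turn left 94°, forward 3.7 m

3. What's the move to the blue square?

turn left 60°, forward 5.1 m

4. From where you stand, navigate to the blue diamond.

turn left 40°, forward 3.1 m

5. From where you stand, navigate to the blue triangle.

turn left 7°, forward 4.6 m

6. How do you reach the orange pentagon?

turn left 25°, forward 5.8 m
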